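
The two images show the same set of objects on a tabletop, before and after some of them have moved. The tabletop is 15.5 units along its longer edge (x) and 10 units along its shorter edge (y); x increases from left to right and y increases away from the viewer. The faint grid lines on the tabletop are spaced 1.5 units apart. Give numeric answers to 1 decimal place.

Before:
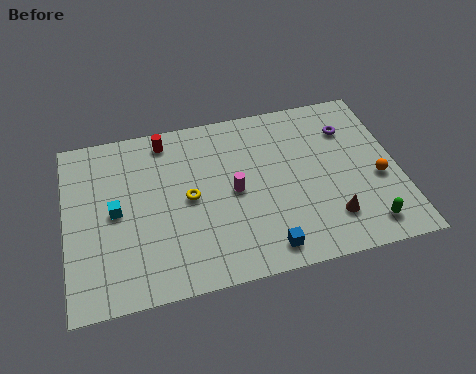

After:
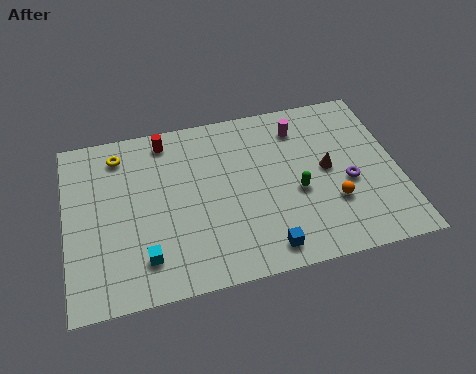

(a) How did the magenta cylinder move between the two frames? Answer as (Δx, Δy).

(3.3, 3.1)

The magenta cylinder was at about (7.8, 4.9) and moved to about (11.1, 8.0).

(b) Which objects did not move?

the red cylinder and the blue cube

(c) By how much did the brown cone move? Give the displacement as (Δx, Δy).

(0.1, 2.9)

From the two frames, the brown cone sits at roughly (12.1, 2.3) before and (12.2, 5.2) after.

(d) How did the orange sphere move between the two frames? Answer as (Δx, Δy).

(-2.2, -0.9)

The orange sphere was at about (14.5, 4.1) and moved to about (12.3, 3.2).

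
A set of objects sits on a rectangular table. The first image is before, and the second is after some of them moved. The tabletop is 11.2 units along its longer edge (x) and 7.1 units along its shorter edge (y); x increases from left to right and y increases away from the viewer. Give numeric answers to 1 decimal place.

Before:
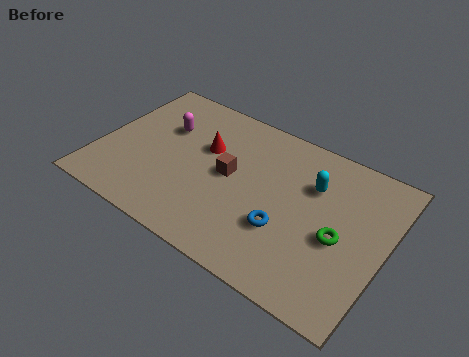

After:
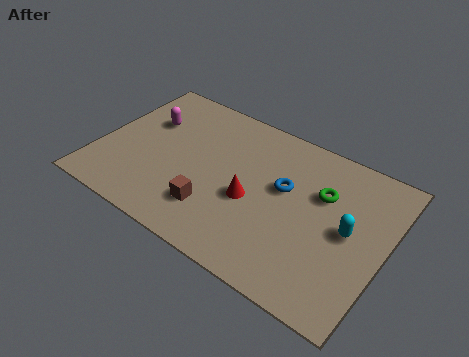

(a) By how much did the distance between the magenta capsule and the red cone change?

+3.1

They were about 1.7 units apart before and 4.8 after — 3.1 units further apart.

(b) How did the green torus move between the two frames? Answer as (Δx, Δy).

(-0.9, 1.6)

The green torus was at about (9.5, 3.1) and moved to about (8.6, 4.7).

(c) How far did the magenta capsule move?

0.7

From (2.3, 4.7) to (1.6, 4.7), the magenta capsule covered √(0.7² + 0.0²) ≈ 0.7 units.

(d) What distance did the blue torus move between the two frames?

1.8

The blue torus was near (7.5, 2.4) before and (7.2, 4.2) after, so it travelled √(0.3² + 1.8²) ≈ 1.8 units.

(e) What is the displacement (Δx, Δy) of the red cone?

(2.1, -1.5)

The red cone was at about (4.0, 4.5) and moved to about (6.1, 3.0).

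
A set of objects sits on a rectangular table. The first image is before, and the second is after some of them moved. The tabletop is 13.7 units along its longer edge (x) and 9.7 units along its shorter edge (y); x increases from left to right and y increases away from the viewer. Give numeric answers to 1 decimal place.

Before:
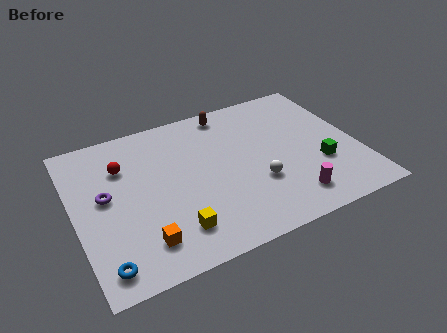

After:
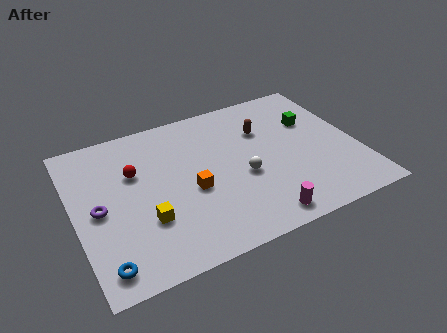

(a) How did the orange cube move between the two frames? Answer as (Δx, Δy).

(2.6, 2.2)

From the two frames, the orange cube sits at roughly (2.9, 1.9) before and (5.5, 4.1) after.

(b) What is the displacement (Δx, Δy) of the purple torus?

(-0.4, -0.7)

From the two frames, the purple torus sits at roughly (1.5, 5.3) before and (1.1, 4.6) after.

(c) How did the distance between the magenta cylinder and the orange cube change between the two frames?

-2.9

The distance was about 7.1 in the first image and 4.2 in the second, so they moved 2.9 units closer together.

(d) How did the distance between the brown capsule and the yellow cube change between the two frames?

-0.3

They were about 7.5 units apart before and 7.2 after — 0.3 units closer together.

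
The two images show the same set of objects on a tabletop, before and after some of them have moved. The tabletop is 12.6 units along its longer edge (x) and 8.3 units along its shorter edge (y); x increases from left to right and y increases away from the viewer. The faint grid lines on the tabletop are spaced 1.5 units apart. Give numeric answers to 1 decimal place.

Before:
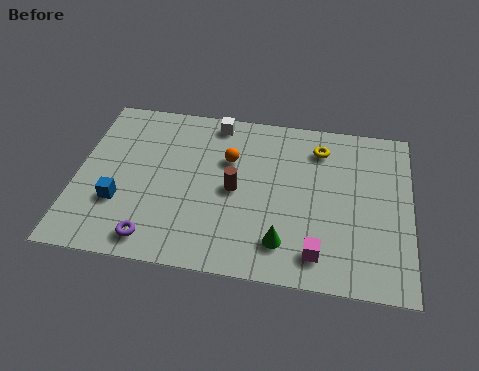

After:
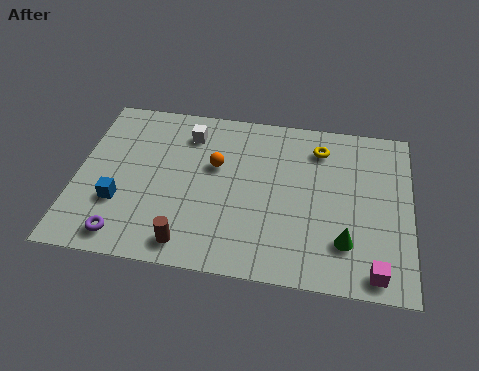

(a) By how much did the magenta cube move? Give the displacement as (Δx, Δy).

(2.1, -0.5)

From the two frames, the magenta cube sits at roughly (9.2, 1.4) before and (11.3, 0.9) after.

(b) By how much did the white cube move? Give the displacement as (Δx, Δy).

(-1.0, -0.8)

The white cube was at about (5.1, 7.4) and moved to about (4.1, 6.6).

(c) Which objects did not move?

the blue cube and the yellow torus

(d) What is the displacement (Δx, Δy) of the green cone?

(2.3, 0.4)

The green cone started near (7.9, 1.7) and ended near (10.2, 2.1).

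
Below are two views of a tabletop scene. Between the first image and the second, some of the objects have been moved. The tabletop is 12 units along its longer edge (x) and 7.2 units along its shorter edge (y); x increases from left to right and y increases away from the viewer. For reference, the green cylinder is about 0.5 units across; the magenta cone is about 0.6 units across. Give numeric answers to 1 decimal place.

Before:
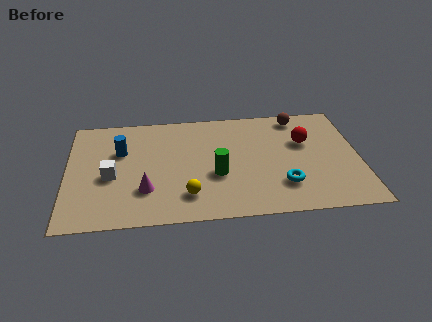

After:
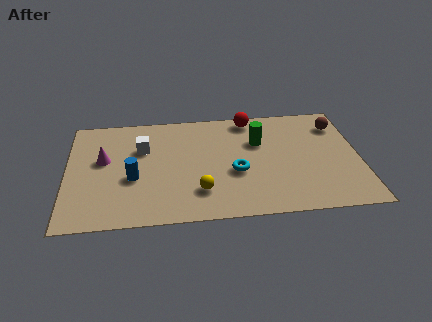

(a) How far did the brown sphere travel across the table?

1.7

The brown sphere moved from about (9.6, 6.3) to (11.2, 5.6), a distance of √(1.6² + 0.7²) ≈ 1.7.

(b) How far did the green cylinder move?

2.7

The green cylinder was near (6.1, 2.8) before and (7.9, 4.8) after, so it travelled √(1.8² + 2.0²) ≈ 2.7 units.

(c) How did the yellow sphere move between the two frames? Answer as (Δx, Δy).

(0.5, 0.2)

From the two frames, the yellow sphere sits at roughly (4.9, 1.6) before and (5.4, 1.8) after.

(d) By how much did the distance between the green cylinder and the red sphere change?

-2.5

Before: roughly 4.1 units apart; after: 1.6. That's 2.5 units closer together.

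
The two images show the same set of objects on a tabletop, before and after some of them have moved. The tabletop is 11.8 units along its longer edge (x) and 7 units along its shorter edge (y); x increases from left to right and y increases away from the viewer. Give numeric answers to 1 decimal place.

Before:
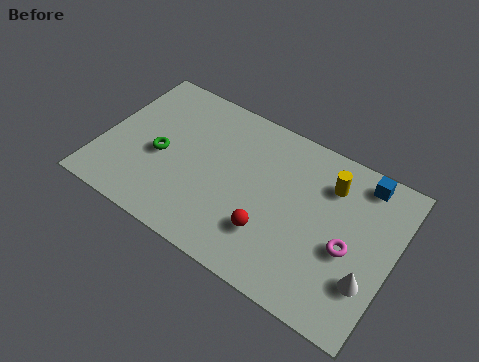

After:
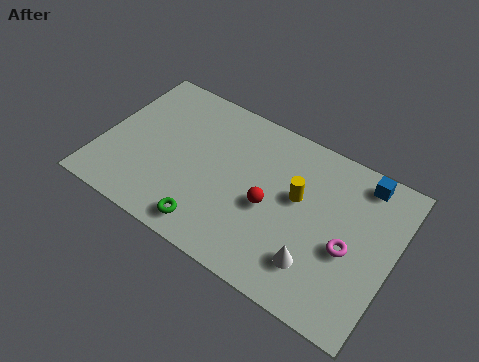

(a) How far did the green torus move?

3.2

From (2.4, 3.1) to (4.8, 1.0), the green torus covered √(2.4² + 2.1²) ≈ 3.2 units.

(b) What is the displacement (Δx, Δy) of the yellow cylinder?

(-1.1, -1.2)

The yellow cylinder started near (9.0, 5.3) and ended near (7.9, 4.1).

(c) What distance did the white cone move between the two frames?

2.0

From (11.0, 2.1) to (9.0, 1.7), the white cone covered √(2.0² + 0.4²) ≈ 2.0 units.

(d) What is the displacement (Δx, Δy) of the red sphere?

(-0.2, 1.1)

The red sphere started near (7.1, 2.0) and ended near (6.9, 3.1).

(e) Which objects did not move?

the blue cube and the magenta torus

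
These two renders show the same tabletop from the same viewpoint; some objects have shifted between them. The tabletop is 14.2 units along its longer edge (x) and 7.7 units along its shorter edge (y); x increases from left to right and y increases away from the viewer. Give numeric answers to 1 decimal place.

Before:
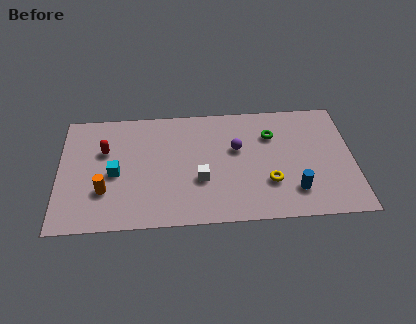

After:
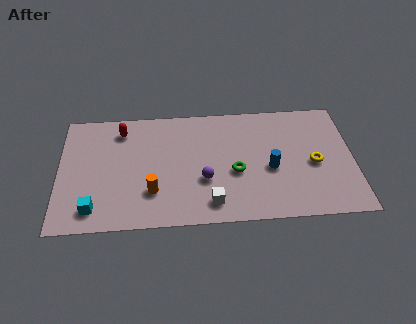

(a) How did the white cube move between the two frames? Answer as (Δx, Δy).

(0.5, -1.5)

The white cube was at about (6.8, 2.8) and moved to about (7.3, 1.3).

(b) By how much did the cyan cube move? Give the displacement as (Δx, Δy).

(-1.0, -2.2)

From the two frames, the cyan cube sits at roughly (2.7, 3.5) before and (1.7, 1.3) after.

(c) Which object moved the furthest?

the green torus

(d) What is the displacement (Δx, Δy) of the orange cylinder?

(2.3, -0.2)

From the two frames, the orange cylinder sits at roughly (2.2, 2.4) before and (4.5, 2.2) after.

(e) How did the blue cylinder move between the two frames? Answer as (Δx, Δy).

(-1.1, 1.5)

The blue cylinder was at about (11.3, 1.8) and moved to about (10.2, 3.3).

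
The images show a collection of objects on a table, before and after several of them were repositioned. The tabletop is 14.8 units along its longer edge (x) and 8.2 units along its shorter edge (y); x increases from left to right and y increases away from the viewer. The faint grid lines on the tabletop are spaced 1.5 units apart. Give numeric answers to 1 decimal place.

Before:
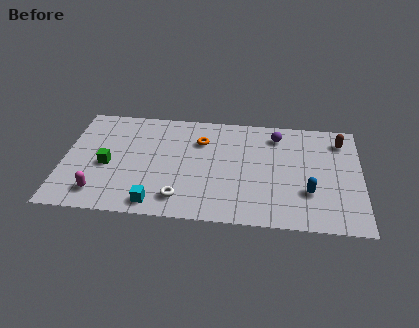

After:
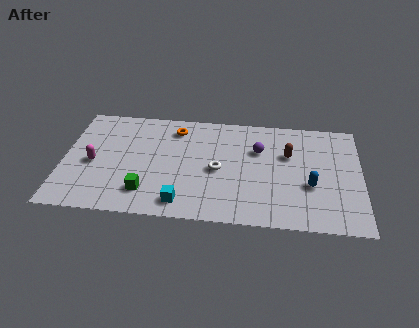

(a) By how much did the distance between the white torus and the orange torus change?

-0.9

Before: roughly 4.5 units apart; after: 3.6. That's 0.9 units closer together.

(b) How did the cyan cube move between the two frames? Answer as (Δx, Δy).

(1.3, 0.2)

From the two frames, the cyan cube sits at roughly (4.7, 1.0) before and (6.0, 1.2) after.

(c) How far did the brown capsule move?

2.9

The brown capsule moved from about (13.8, 6.6) to (11.2, 5.3), a distance of √(2.6² + 1.3²) ≈ 2.9.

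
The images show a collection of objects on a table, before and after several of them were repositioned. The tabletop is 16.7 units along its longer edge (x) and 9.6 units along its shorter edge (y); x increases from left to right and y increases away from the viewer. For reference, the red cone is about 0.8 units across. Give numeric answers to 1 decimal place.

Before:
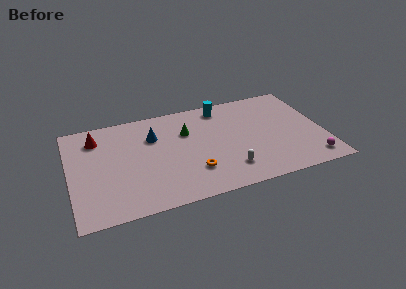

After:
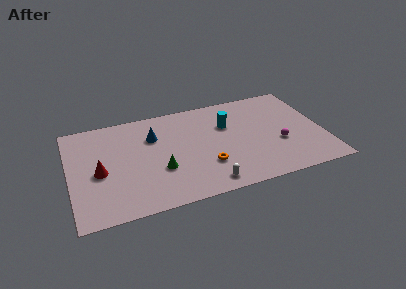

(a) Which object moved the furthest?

the green cone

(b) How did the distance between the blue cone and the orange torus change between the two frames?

+0.3

Before: roughly 4.7 units apart; after: 5.0. That's 0.3 units further apart.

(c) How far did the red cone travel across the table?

3.3

From (1.9, 7.6) to (1.9, 4.3), the red cone covered √(0.0² + 3.3²) ≈ 3.3 units.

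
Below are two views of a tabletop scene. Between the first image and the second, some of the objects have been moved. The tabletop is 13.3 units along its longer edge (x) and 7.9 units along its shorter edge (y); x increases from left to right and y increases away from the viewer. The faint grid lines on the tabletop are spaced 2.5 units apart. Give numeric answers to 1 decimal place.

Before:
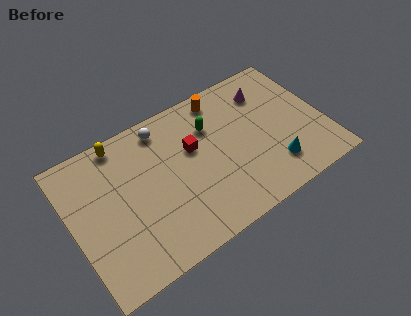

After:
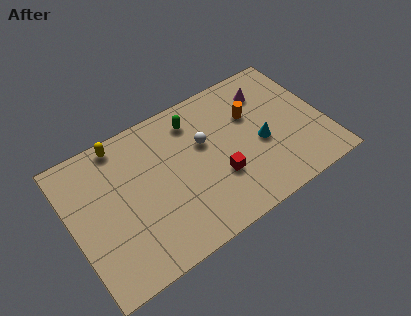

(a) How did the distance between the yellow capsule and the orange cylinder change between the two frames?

+1.6

The distance was about 5.4 in the first image and 7.0 in the second, so they moved 1.6 units further apart.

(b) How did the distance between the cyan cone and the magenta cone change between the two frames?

-1.5

The distance was about 4.3 in the first image and 2.8 in the second, so they moved 1.5 units closer together.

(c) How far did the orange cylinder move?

2.1

The orange cylinder moved from about (8.4, 6.9) to (9.7, 5.2), a distance of √(1.3² + 1.7²) ≈ 2.1.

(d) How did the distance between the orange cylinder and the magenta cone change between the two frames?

-1.1

The distance was about 2.4 in the first image and 1.3 in the second, so they moved 1.1 units closer together.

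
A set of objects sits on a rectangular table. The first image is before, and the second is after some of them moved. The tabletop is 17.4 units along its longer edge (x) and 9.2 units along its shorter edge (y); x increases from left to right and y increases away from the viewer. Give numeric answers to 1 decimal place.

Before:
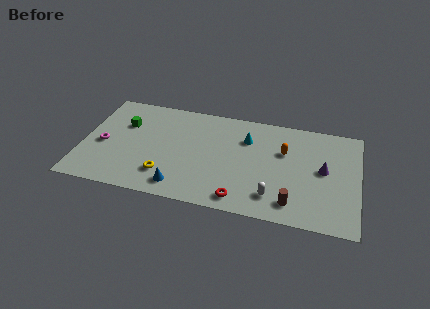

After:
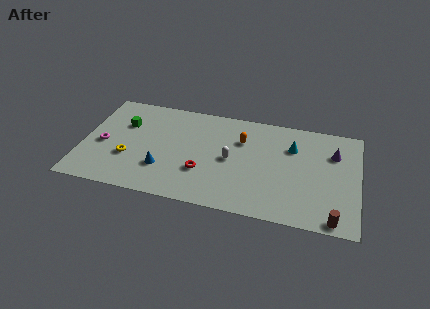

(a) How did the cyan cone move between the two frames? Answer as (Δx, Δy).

(2.9, -0.1)

The cyan cone started near (10.3, 6.6) and ended near (13.2, 6.5).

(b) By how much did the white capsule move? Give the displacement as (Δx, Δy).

(-2.8, 2.6)

From the two frames, the white capsule sits at roughly (12.2, 1.9) before and (9.4, 4.5) after.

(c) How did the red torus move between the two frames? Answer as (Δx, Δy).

(-2.5, 1.8)

The red torus started near (10.2, 1.2) and ended near (7.7, 3.0).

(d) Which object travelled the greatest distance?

the white capsule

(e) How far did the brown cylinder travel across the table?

2.7

The brown cylinder was near (13.4, 1.6) before and (16.0, 0.8) after, so it travelled √(2.6² + 0.8²) ≈ 2.7 units.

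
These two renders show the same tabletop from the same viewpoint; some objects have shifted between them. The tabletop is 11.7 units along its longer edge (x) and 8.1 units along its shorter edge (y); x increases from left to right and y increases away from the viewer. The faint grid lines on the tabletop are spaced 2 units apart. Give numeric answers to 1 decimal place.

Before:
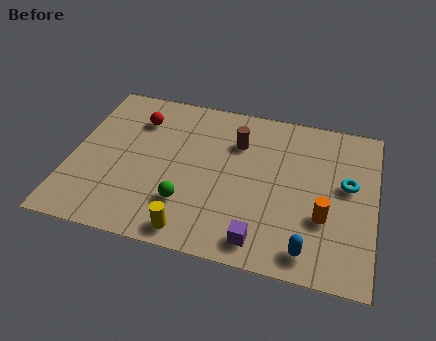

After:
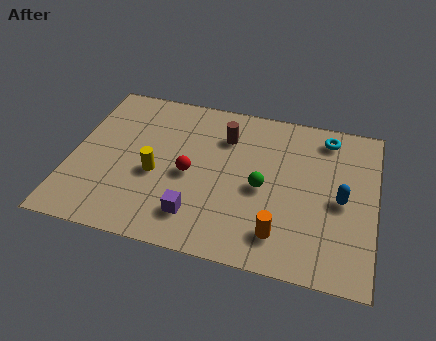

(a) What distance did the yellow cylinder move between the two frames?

3.0

The yellow cylinder was near (4.9, 0.9) before and (3.3, 3.4) after, so it travelled √(1.6² + 2.5²) ≈ 3.0 units.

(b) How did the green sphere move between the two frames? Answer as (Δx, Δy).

(2.8, 1.5)

The green sphere started near (4.6, 2.2) and ended near (7.4, 3.7).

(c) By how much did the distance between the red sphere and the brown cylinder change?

-1.3

The distance was about 3.9 in the first image and 2.6 in the second, so they moved 1.3 units closer together.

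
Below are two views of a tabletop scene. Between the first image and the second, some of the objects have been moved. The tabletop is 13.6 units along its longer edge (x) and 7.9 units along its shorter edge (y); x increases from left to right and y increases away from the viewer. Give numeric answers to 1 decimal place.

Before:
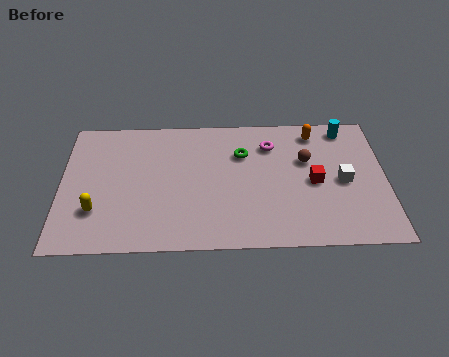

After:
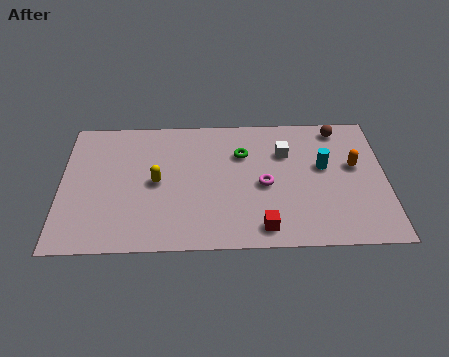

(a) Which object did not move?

the green torus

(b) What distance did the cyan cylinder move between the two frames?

2.5

From (12.0, 6.9) to (11.0, 4.6), the cyan cylinder covered √(1.0² + 2.3²) ≈ 2.5 units.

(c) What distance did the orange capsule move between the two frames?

2.6

From (10.7, 6.7) to (12.3, 4.6), the orange capsule covered √(1.6² + 2.1²) ≈ 2.6 units.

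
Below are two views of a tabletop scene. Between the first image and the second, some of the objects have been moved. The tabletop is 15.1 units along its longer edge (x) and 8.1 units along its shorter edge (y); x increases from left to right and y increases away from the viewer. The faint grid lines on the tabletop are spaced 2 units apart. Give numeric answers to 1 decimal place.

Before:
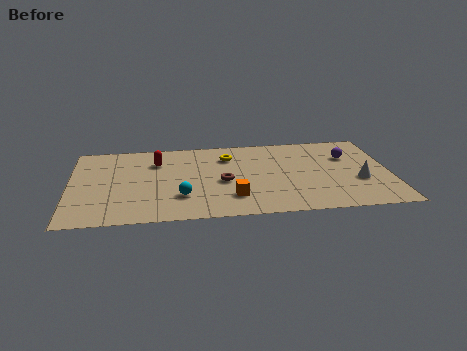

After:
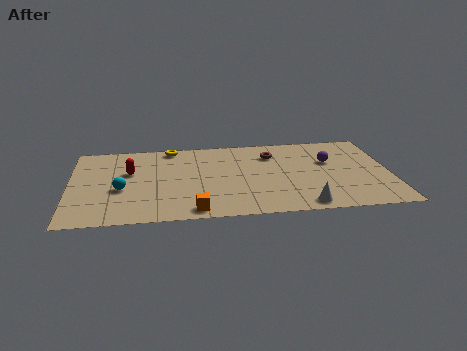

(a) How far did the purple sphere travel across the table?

1.0

The purple sphere was near (13.2, 5.5) before and (12.3, 5.1) after, so it travelled √(0.9² + 0.4²) ≈ 1.0 units.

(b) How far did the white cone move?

3.4

The white cone was near (13.6, 3.0) before and (10.9, 0.9) after, so it travelled √(2.7² + 2.1²) ≈ 3.4 units.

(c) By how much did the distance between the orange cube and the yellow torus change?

+2.4

They were about 4.1 units apart before and 6.5 after — 2.4 units further apart.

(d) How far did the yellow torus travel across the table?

3.0

From (7.5, 6.1) to (4.8, 7.3), the yellow torus covered √(2.7² + 1.2²) ≈ 3.0 units.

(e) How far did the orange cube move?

2.1

From (7.6, 2.0) to (5.8, 0.9), the orange cube covered √(1.8² + 1.1²) ≈ 2.1 units.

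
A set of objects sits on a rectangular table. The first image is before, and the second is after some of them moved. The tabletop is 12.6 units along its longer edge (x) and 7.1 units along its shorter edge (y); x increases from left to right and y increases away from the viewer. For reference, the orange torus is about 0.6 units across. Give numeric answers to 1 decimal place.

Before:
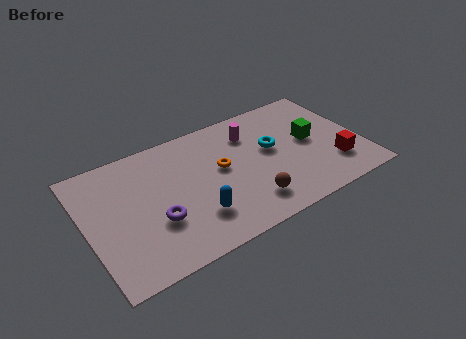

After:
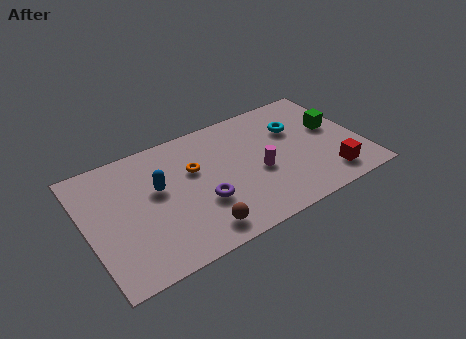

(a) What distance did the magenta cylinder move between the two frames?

2.4

The magenta cylinder moved from about (7.8, 5.4) to (7.8, 3.0), a distance of √(0.0² + 2.4²) ≈ 2.4.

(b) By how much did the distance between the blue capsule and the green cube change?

+2.2

They were about 6.0 units apart before and 8.2 after — 2.2 units further apart.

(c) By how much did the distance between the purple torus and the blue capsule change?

+0.7

Before: roughly 1.8 units apart; after: 2.5. That's 0.7 units further apart.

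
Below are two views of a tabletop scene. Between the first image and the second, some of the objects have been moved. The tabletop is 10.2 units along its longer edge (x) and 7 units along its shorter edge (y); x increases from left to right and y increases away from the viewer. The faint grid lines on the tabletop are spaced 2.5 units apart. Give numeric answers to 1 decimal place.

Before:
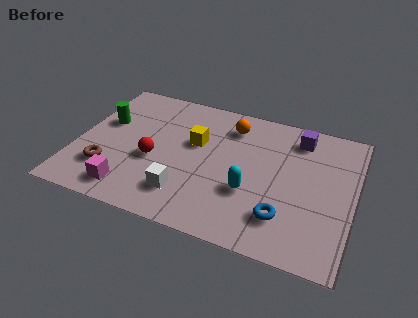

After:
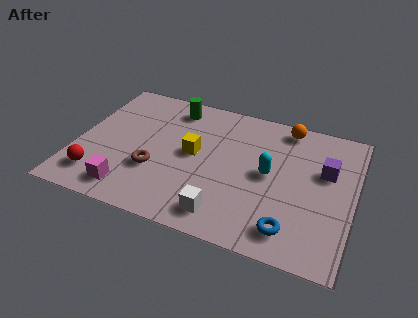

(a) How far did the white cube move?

1.6

From (4.2, 1.6) to (5.7, 1.1), the white cube covered √(1.5² + 0.5²) ≈ 1.6 units.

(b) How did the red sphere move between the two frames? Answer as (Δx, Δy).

(-1.9, -1.5)

From the two frames, the red sphere sits at roughly (2.9, 2.9) before and (1.0, 1.4) after.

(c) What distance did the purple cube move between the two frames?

1.8

The purple cube moved from about (8.0, 5.8) to (9.1, 4.4), a distance of √(1.1² + 1.4²) ≈ 1.8.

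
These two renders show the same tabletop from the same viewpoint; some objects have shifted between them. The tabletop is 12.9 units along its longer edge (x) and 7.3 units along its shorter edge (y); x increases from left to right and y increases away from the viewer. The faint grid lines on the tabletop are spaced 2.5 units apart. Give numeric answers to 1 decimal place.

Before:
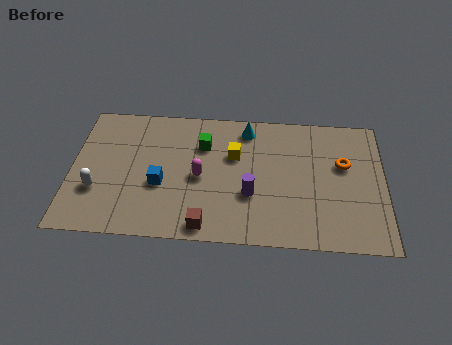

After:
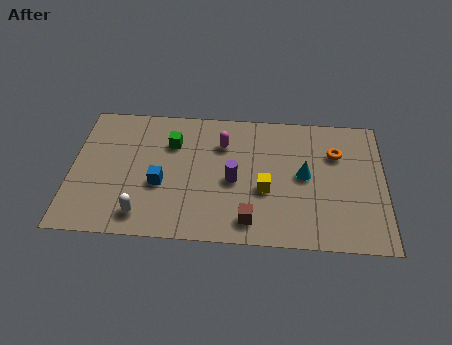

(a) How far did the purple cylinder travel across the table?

1.0

From (7.4, 2.6) to (6.7, 3.3), the purple cylinder covered √(0.7² + 0.7²) ≈ 1.0 units.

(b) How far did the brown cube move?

1.8

The brown cube was near (5.6, 0.8) before and (7.4, 1.2) after, so it travelled √(1.8² + 0.4²) ≈ 1.8 units.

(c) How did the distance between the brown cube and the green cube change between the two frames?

+0.8

The distance was about 4.4 in the first image and 5.2 in the second, so they moved 0.8 units further apart.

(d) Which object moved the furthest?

the cyan cone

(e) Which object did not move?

the blue cube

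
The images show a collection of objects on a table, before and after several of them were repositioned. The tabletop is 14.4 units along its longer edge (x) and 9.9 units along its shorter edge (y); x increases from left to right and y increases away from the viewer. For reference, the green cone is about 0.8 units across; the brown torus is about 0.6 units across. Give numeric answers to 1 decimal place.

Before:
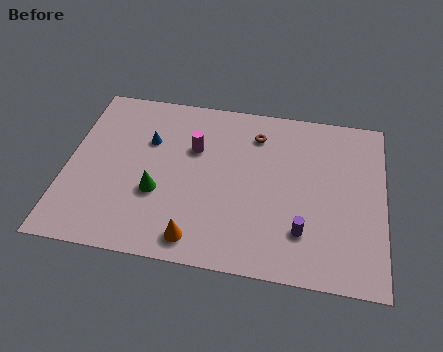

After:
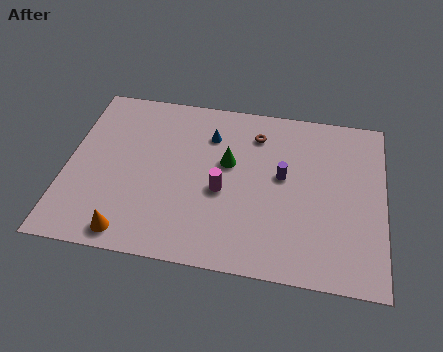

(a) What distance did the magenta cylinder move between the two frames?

2.7

From (5.7, 6.5) to (7.1, 4.2), the magenta cylinder covered √(1.4² + 2.3²) ≈ 2.7 units.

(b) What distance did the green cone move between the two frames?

3.9

The green cone was near (4.2, 3.6) before and (7.3, 5.9) after, so it travelled √(3.1² + 2.3²) ≈ 3.9 units.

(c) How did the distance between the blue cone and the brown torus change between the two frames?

-2.9

They were about 5.0 units apart before and 2.1 after — 2.9 units closer together.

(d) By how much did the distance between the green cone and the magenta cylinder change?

-1.6

Before: roughly 3.3 units apart; after: 1.7. That's 1.6 units closer together.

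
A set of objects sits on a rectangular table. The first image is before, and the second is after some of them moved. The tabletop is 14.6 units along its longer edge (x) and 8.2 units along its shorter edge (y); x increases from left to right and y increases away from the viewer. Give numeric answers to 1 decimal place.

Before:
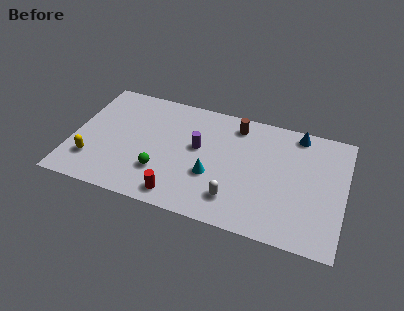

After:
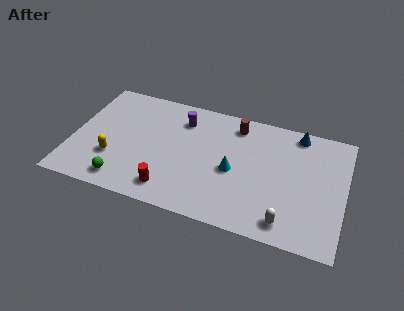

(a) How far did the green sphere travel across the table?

2.2

From (4.9, 2.4) to (3.0, 1.2), the green sphere covered √(1.9² + 1.2²) ≈ 2.2 units.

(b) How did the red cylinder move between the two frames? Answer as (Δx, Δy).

(-0.5, 0.3)

From the two frames, the red cylinder sits at roughly (6.0, 1.1) before and (5.5, 1.4) after.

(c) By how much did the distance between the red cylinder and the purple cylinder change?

+1.3

Before: roughly 3.7 units apart; after: 5.0. That's 1.3 units further apart.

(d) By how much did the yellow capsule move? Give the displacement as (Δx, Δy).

(1.1, 0.5)

From the two frames, the yellow capsule sits at roughly (1.2, 2.1) before and (2.3, 2.6) after.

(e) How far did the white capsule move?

2.9

From (8.9, 1.8) to (11.7, 1.2), the white capsule covered √(2.8² + 0.6²) ≈ 2.9 units.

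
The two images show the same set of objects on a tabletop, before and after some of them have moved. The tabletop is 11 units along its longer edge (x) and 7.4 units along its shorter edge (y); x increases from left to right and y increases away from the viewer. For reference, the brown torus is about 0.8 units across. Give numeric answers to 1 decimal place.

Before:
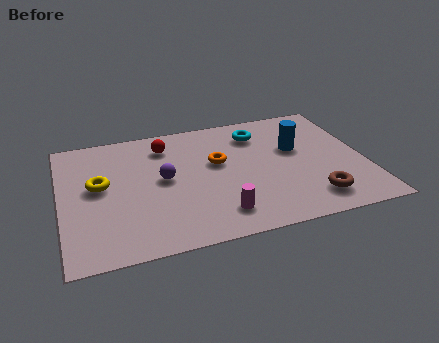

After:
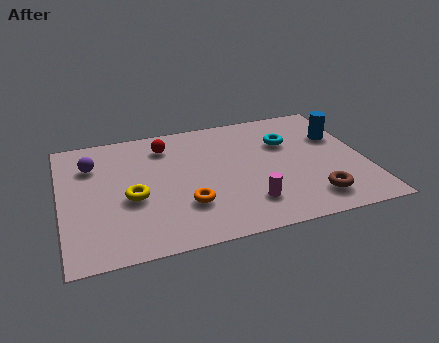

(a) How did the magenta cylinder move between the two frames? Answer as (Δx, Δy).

(1.1, 0.3)

The magenta cylinder started near (5.5, 1.4) and ended near (6.6, 1.7).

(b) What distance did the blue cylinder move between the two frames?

1.6

The blue cylinder was near (8.6, 4.5) before and (10.2, 4.9) after, so it travelled √(1.6² + 0.4²) ≈ 1.6 units.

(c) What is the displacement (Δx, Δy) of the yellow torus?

(1.1, -1.0)

From the two frames, the yellow torus sits at roughly (1.4, 4.1) before and (2.5, 3.1) after.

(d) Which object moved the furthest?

the purple sphere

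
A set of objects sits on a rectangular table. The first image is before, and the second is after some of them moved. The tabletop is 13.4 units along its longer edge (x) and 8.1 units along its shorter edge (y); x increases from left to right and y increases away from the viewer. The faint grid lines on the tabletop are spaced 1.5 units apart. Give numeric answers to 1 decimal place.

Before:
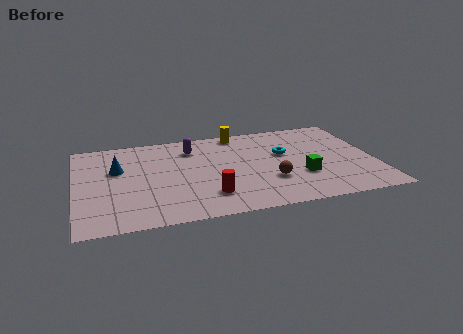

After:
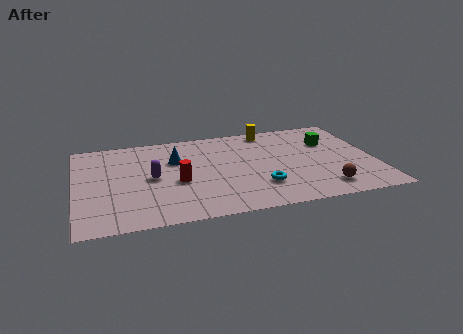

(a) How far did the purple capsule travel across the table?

3.0

The purple capsule moved from about (5.3, 6.3) to (3.4, 4.0), a distance of √(1.9² + 2.3²) ≈ 3.0.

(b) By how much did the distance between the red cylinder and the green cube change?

+3.0

They were about 4.3 units apart before and 7.3 after — 3.0 units further apart.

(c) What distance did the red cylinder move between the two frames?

2.0

The red cylinder was near (5.8, 1.9) before and (4.5, 3.4) after, so it travelled √(1.3² + 1.5²) ≈ 2.0 units.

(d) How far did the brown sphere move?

2.6

The brown sphere moved from about (8.6, 2.6) to (10.9, 1.4), a distance of √(2.3² + 1.2²) ≈ 2.6.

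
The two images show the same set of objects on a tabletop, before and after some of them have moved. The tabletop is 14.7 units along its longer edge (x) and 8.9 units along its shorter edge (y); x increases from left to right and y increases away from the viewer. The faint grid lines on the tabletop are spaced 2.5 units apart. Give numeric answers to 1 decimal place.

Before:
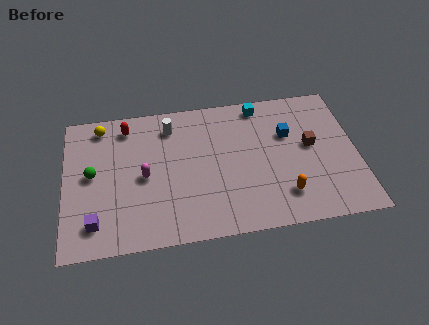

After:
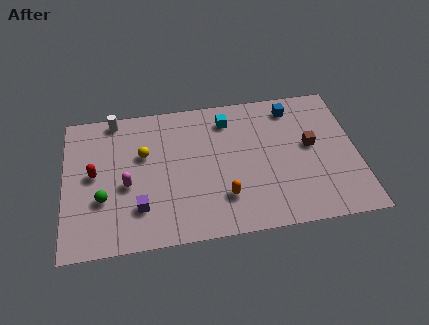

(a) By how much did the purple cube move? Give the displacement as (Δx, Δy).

(2.2, 0.6)

The purple cube was at about (1.5, 1.7) and moved to about (3.7, 2.3).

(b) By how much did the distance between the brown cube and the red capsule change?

+1.3

They were about 9.6 units apart before and 10.9 after — 1.3 units further apart.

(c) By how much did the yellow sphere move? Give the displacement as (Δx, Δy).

(2.1, -2.1)

The yellow sphere started near (1.9, 7.7) and ended near (4.0, 5.6).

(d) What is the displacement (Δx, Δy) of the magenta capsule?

(-0.9, -0.4)

From the two frames, the magenta capsule sits at roughly (4.0, 4.2) before and (3.1, 3.8) after.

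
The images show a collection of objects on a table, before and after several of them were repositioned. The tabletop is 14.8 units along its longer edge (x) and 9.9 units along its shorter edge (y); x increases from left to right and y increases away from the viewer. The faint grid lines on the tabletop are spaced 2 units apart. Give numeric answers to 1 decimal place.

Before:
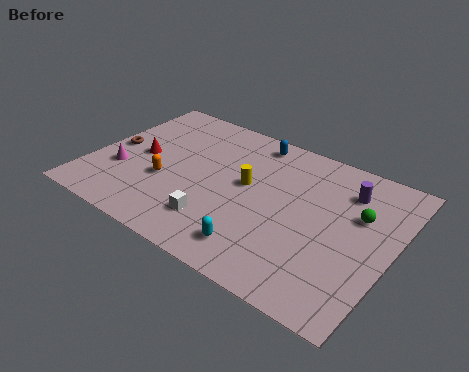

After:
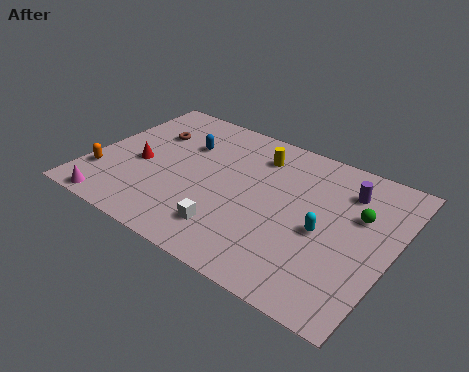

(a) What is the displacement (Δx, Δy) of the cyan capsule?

(2.7, 2.7)

From the two frames, the cyan capsule sits at roughly (8.9, 1.7) before and (11.6, 4.4) after.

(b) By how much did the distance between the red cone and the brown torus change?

+1.1

They were about 1.4 units apart before and 2.5 after — 1.1 units further apart.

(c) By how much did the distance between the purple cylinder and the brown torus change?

-1.8

The distance was about 11.6 in the first image and 9.8 in the second, so they moved 1.8 units closer together.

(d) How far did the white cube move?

0.7

The white cube moved from about (6.7, 2.3) to (7.4, 2.1), a distance of √(0.7² + 0.2²) ≈ 0.7.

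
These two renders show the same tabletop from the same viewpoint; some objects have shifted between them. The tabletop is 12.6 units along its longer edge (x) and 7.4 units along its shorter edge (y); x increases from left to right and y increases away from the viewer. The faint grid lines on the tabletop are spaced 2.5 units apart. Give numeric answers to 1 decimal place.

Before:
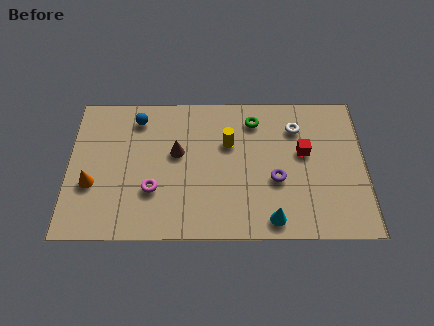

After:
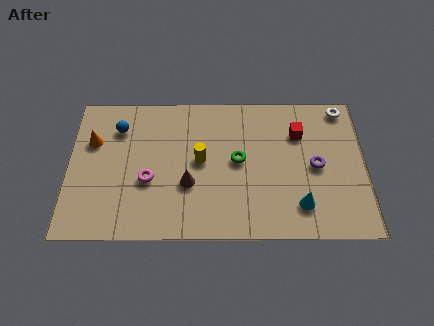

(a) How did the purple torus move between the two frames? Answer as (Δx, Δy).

(1.7, 0.7)

From the two frames, the purple torus sits at roughly (8.8, 2.9) before and (10.5, 3.6) after.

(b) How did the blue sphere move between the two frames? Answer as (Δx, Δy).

(-0.8, -0.5)

From the two frames, the blue sphere sits at roughly (2.9, 6.1) before and (2.1, 5.6) after.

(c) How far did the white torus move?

2.2

The white torus moved from about (9.7, 5.6) to (11.7, 6.6), a distance of √(2.0² + 1.0²) ≈ 2.2.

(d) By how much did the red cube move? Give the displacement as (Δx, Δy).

(-0.2, 1.0)

From the two frames, the red cube sits at roughly (10.0, 4.3) before and (9.8, 5.3) after.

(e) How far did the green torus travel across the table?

2.2

The green torus was near (7.9, 6.0) before and (7.2, 3.9) after, so it travelled √(0.7² + 2.1²) ≈ 2.2 units.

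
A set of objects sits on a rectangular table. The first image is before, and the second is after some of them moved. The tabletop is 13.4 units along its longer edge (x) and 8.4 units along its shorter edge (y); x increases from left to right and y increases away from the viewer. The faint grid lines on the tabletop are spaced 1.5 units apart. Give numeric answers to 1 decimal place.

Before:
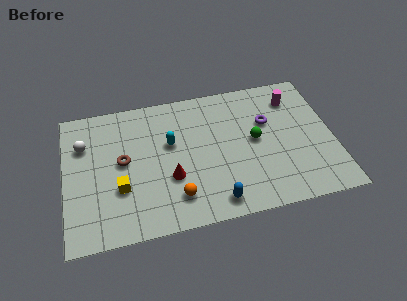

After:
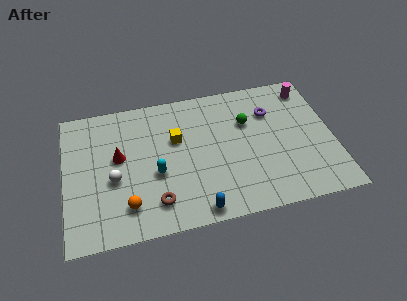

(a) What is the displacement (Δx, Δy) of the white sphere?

(1.4, -2.4)

The white sphere was at about (1.0, 5.9) and moved to about (2.4, 3.5).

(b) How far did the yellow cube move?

3.8

From (2.7, 2.9) to (5.6, 5.3), the yellow cube covered √(2.9² + 2.4²) ≈ 3.8 units.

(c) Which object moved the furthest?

the yellow cube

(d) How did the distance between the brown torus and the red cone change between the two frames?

+0.8

Before: roughly 2.7 units apart; after: 3.5. That's 0.8 units further apart.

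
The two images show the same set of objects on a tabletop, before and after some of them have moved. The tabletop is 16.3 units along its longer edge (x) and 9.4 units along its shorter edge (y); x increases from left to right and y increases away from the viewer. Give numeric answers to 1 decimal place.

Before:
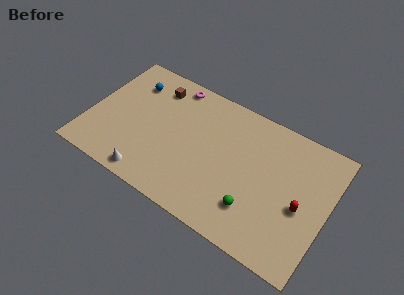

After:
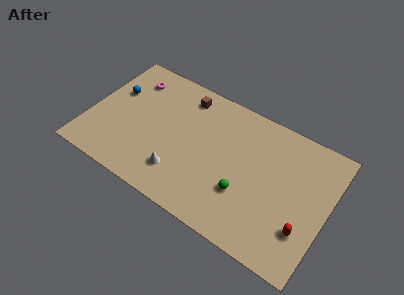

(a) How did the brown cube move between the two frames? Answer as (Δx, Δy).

(2.0, 0.3)

The brown cube was at about (4.0, 7.6) and moved to about (6.0, 7.9).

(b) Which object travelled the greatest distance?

the magenta torus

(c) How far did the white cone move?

2.2

From (4.7, 1.0) to (6.6, 2.2), the white cone covered √(1.9² + 1.2²) ≈ 2.2 units.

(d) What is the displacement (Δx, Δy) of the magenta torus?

(-2.8, -0.9)

The magenta torus was at about (5.1, 8.4) and moved to about (2.3, 7.5).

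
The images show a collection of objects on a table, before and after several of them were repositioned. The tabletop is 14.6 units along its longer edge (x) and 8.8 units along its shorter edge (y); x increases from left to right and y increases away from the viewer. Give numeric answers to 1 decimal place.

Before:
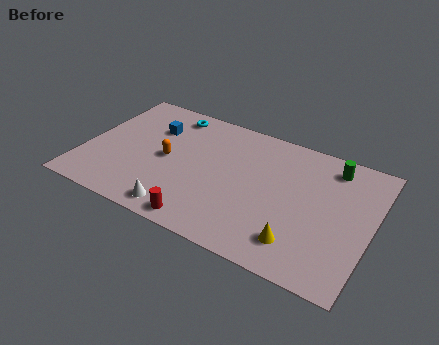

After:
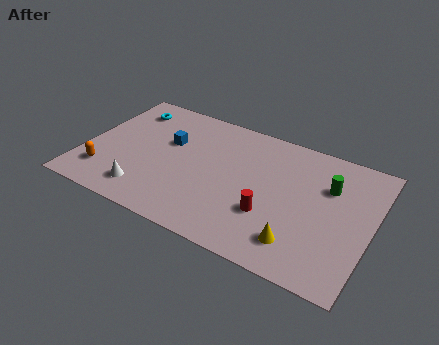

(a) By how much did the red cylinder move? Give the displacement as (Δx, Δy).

(3.1, 2.0)

From the two frames, the red cylinder sits at roughly (6.6, 0.9) before and (9.7, 2.9) after.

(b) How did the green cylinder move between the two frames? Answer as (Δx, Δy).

(0.0, -1.4)

From the two frames, the green cylinder sits at roughly (12.3, 7.4) before and (12.3, 6.0) after.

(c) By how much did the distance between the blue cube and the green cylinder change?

-1.0

They were about 9.2 units apart before and 8.2 after — 1.0 units closer together.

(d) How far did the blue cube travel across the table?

1.1

From (3.2, 6.2) to (4.1, 5.5), the blue cube covered √(0.9² + 0.7²) ≈ 1.1 units.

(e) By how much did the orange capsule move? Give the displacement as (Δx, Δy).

(-2.9, -2.3)

From the two frames, the orange capsule sits at roughly (4.2, 4.3) before and (1.3, 2.0) after.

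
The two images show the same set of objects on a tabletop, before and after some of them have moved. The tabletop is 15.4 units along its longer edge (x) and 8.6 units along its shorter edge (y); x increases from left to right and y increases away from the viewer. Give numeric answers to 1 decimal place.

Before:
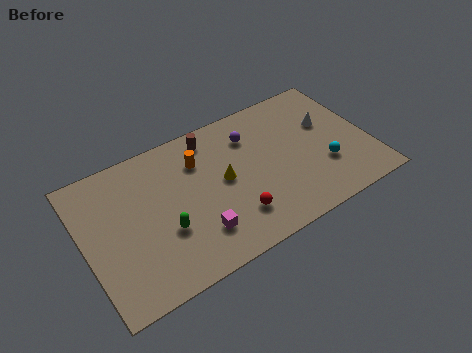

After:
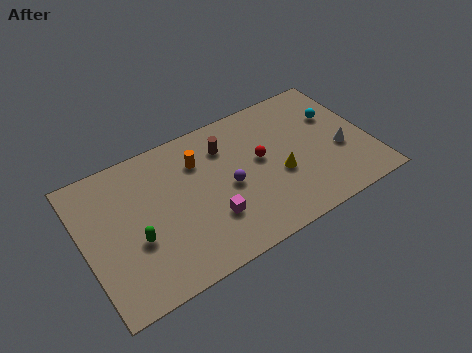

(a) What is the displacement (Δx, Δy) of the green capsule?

(-1.5, 0.2)

From the two frames, the green capsule sits at roughly (4.1, 3.1) before and (2.6, 3.3) after.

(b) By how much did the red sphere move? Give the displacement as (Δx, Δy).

(1.9, 2.7)

The red sphere started near (7.7, 2.1) and ended near (9.6, 4.8).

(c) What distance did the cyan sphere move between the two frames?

3.1

The cyan sphere moved from about (12.8, 2.8) to (13.9, 5.7), a distance of √(1.1² + 2.9²) ≈ 3.1.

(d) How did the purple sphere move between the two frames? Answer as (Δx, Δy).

(-1.6, -2.5)

The purple sphere started near (9.3, 6.5) and ended near (7.7, 4.0).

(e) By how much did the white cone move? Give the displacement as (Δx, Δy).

(0.4, -2.0)

From the two frames, the white cone sits at roughly (13.4, 5.4) before and (13.8, 3.4) after.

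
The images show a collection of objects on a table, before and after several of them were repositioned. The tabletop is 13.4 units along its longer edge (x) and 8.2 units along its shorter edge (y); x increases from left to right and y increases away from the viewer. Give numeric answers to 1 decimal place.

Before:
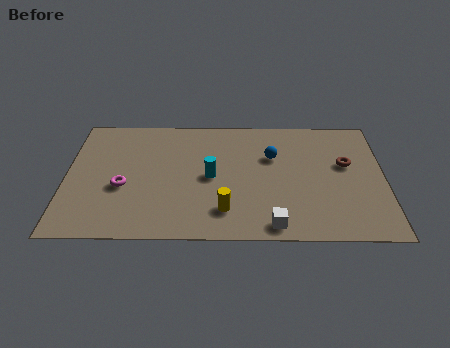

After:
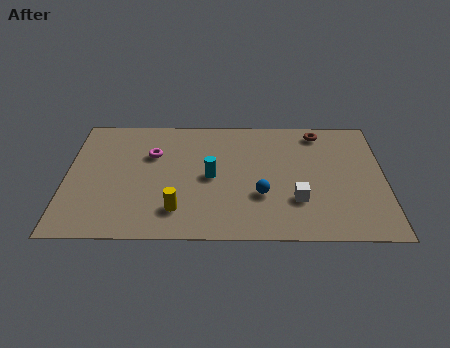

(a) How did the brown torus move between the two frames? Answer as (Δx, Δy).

(-1.1, 2.2)

The brown torus started near (11.8, 4.9) and ended near (10.7, 7.1).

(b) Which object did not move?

the cyan cylinder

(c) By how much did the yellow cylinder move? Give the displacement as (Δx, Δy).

(-2.0, 0.0)

From the two frames, the yellow cylinder sits at roughly (6.7, 1.8) before and (4.7, 1.8) after.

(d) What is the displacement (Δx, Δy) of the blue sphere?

(-0.5, -2.6)

From the two frames, the blue sphere sits at roughly (8.7, 5.4) before and (8.2, 2.8) after.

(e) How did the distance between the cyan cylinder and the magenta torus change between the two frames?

-0.9

They were about 3.8 units apart before and 2.9 after — 0.9 units closer together.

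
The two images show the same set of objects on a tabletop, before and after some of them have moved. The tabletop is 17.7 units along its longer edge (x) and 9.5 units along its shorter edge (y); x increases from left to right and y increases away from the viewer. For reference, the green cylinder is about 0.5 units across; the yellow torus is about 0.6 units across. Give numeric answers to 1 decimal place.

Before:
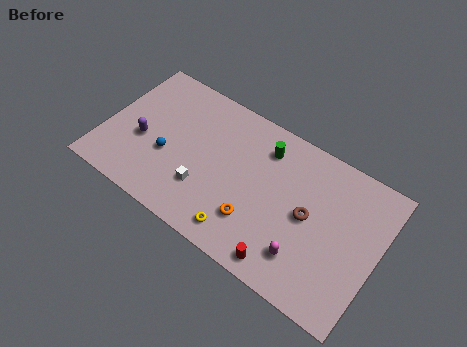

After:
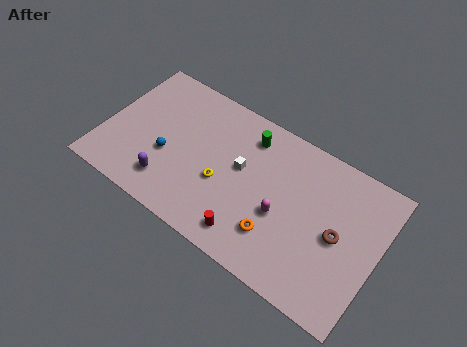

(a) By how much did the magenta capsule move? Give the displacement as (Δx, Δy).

(-1.8, 1.7)

The magenta capsule started near (13.5, 2.2) and ended near (11.7, 3.9).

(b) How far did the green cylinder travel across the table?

1.1

The green cylinder was near (10.0, 7.5) before and (8.9, 7.7) after, so it travelled √(1.1² + 0.2²) ≈ 1.1 units.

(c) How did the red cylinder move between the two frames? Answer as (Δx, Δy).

(-2.4, 0.4)

The red cylinder was at about (12.4, 1.1) and moved to about (10.0, 1.5).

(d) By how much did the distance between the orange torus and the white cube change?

+0.6

The distance was about 3.4 in the first image and 4.0 in the second, so they moved 0.6 units further apart.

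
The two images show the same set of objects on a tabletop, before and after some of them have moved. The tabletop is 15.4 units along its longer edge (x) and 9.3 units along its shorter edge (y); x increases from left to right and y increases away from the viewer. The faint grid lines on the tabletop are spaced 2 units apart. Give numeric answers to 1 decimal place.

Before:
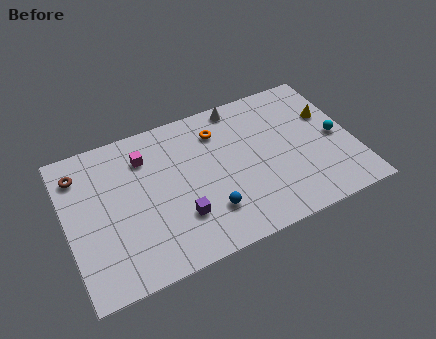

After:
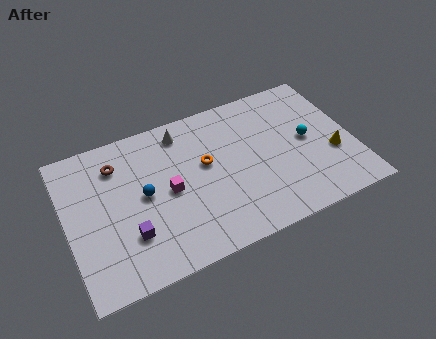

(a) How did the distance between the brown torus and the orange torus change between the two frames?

-2.6

The distance was about 7.5 in the first image and 4.9 in the second, so they moved 2.6 units closer together.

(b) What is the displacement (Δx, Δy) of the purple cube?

(-2.7, 0.0)

The purple cube started near (5.8, 2.7) and ended near (3.1, 2.7).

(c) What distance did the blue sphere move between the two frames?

4.0

The blue sphere moved from about (7.3, 2.4) to (4.1, 4.8), a distance of √(3.2² + 2.4²) ≈ 4.0.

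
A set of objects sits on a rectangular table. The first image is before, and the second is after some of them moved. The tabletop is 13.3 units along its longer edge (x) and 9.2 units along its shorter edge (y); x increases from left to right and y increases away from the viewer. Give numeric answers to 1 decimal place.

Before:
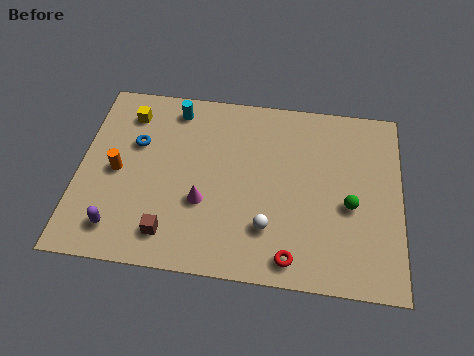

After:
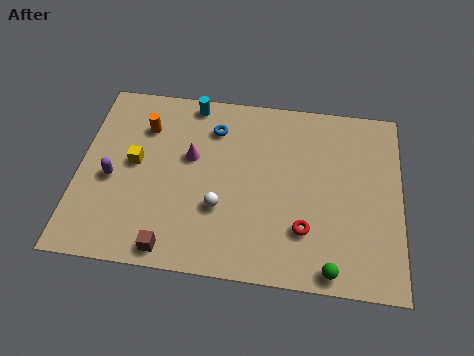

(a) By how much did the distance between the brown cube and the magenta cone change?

+2.5

The distance was about 2.1 in the first image and 4.6 in the second, so they moved 2.5 units further apart.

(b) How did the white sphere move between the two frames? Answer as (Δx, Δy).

(-2.0, 0.7)

The white sphere started near (7.9, 2.4) and ended near (5.9, 3.1).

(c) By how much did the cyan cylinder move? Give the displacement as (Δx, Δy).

(0.7, 0.4)

The cyan cylinder started near (3.8, 7.9) and ended near (4.5, 8.3).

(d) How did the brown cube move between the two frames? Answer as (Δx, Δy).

(0.1, -0.7)

From the two frames, the brown cube sits at roughly (3.9, 1.6) before and (4.0, 0.9) after.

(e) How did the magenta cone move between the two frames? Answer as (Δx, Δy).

(-0.6, 2.2)

The magenta cone was at about (5.2, 3.3) and moved to about (4.6, 5.5).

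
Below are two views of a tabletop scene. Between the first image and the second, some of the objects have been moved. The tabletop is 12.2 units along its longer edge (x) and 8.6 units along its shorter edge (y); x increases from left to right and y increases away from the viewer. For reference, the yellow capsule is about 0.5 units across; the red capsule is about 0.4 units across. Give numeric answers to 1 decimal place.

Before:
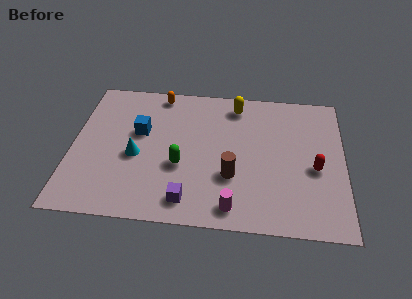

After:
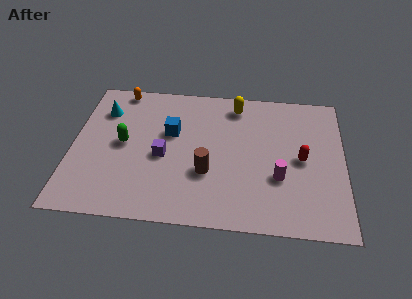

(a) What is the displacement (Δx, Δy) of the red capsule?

(-0.6, 0.5)

From the two frames, the red capsule sits at roughly (10.9, 3.7) before and (10.3, 4.2) after.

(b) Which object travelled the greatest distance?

the cyan cone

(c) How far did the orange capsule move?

1.8

The orange capsule was near (3.8, 7.7) before and (2.0, 7.8) after, so it travelled √(1.8² + 0.1²) ≈ 1.8 units.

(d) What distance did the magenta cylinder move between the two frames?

2.8

From (7.3, 1.1) to (9.3, 3.0), the magenta cylinder covered √(2.0² + 1.9²) ≈ 2.8 units.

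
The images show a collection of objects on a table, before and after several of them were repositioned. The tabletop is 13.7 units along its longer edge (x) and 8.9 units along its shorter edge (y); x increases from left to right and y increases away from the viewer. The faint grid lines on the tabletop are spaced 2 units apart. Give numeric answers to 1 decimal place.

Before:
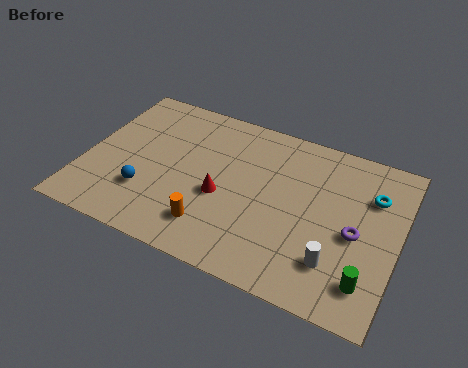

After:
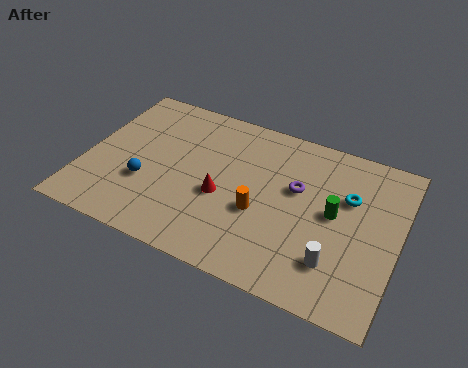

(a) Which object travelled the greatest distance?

the green cylinder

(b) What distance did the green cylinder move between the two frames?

3.4

The green cylinder was near (12.6, 1.8) before and (10.9, 4.7) after, so it travelled √(1.7² + 2.9²) ≈ 3.4 units.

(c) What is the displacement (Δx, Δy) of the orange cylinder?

(1.9, 1.6)

The orange cylinder was at about (5.9, 1.9) and moved to about (7.8, 3.5).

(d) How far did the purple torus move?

3.0

From (11.9, 4.0) to (9.2, 5.4), the purple torus covered √(2.7² + 1.4²) ≈ 3.0 units.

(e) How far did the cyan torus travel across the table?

1.1

From (12.4, 6.3) to (11.4, 5.8), the cyan torus covered √(1.0² + 0.5²) ≈ 1.1 units.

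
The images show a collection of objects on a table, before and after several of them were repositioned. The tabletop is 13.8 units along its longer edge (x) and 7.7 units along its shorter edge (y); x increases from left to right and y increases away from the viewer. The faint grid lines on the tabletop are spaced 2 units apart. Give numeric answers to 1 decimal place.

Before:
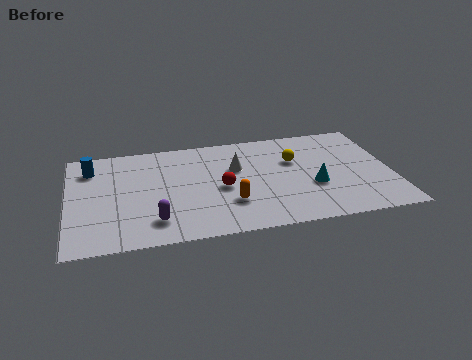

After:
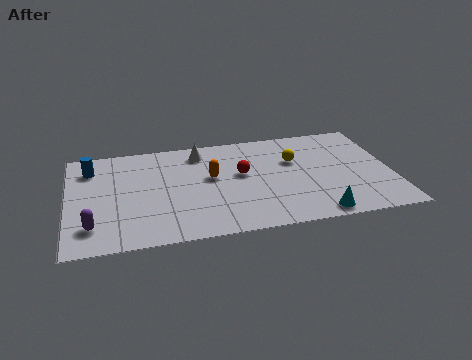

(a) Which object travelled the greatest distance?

the purple capsule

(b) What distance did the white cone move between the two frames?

2.1

From (7.2, 4.9) to (5.7, 6.4), the white cone covered √(1.5² + 1.5²) ≈ 2.1 units.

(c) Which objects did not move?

the yellow sphere and the blue cylinder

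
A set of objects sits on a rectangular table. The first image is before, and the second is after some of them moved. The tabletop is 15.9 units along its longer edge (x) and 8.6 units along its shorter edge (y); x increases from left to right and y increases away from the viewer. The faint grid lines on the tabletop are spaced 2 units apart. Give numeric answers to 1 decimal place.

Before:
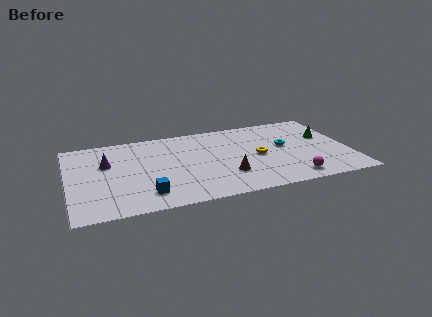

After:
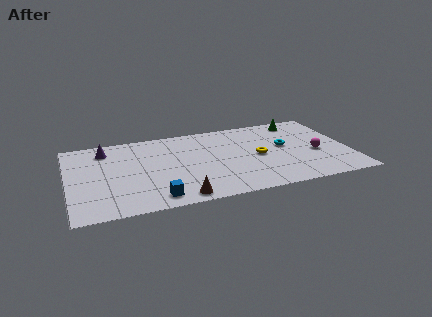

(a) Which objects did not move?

the yellow torus and the cyan torus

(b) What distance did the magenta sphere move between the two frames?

2.9

The magenta sphere was near (12.4, 1.2) before and (14.0, 3.6) after, so it travelled √(1.6² + 2.4²) ≈ 2.9 units.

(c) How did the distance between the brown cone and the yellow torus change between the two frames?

+3.2

They were about 2.5 units apart before and 5.7 after — 3.2 units further apart.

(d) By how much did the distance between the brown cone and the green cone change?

+3.3

The distance was about 6.5 in the first image and 9.8 in the second, so they moved 3.3 units further apart.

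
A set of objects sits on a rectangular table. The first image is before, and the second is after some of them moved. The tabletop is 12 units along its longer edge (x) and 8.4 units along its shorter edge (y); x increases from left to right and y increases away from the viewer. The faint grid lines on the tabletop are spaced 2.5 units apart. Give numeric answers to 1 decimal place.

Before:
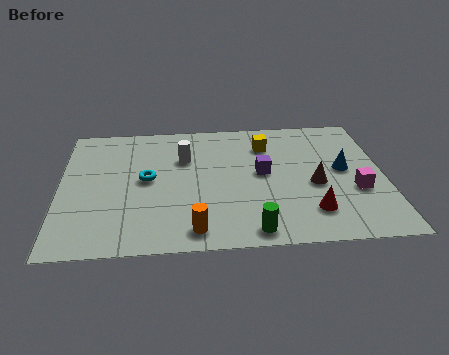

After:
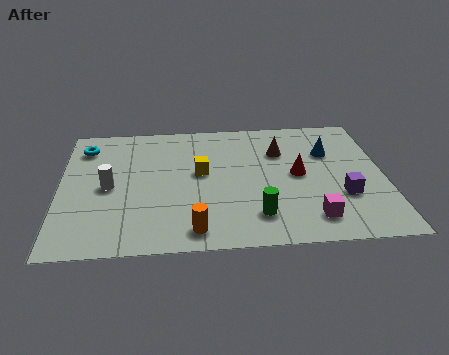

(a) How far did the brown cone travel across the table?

2.6

From (9.4, 3.6) to (8.2, 5.9), the brown cone covered √(1.2² + 2.3²) ≈ 2.6 units.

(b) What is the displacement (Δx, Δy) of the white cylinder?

(-2.8, -1.7)

The white cylinder started near (4.6, 5.7) and ended near (1.8, 4.0).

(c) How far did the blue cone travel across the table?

1.3

From (10.5, 4.5) to (10.0, 5.7), the blue cone covered √(0.5² + 1.2²) ≈ 1.3 units.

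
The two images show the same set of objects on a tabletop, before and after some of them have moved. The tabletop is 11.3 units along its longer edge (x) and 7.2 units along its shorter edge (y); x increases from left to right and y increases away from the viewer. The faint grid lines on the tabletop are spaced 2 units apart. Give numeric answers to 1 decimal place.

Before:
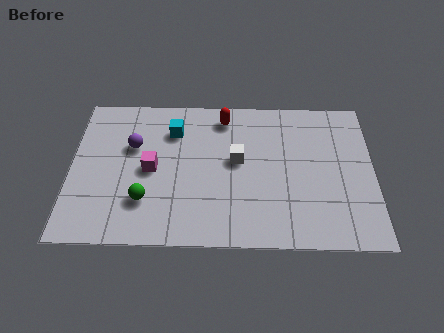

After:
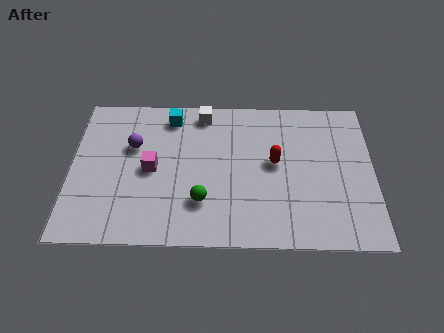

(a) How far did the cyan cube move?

0.7

From (3.8, 5.4) to (3.7, 6.1), the cyan cube covered √(0.1² + 0.7²) ≈ 0.7 units.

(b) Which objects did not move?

the purple sphere and the magenta cube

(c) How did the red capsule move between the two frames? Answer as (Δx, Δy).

(1.9, -2.2)

The red capsule started near (5.7, 6.1) and ended near (7.6, 3.9).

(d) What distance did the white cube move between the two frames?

2.6

From (6.2, 4.0) to (4.9, 6.3), the white cube covered √(1.3² + 2.3²) ≈ 2.6 units.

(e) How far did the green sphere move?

2.1

The green sphere was near (2.8, 2.0) before and (4.9, 2.0) after, so it travelled √(2.1² + 0.0²) ≈ 2.1 units.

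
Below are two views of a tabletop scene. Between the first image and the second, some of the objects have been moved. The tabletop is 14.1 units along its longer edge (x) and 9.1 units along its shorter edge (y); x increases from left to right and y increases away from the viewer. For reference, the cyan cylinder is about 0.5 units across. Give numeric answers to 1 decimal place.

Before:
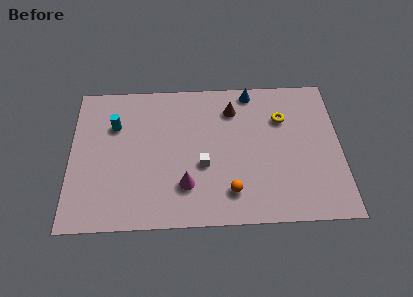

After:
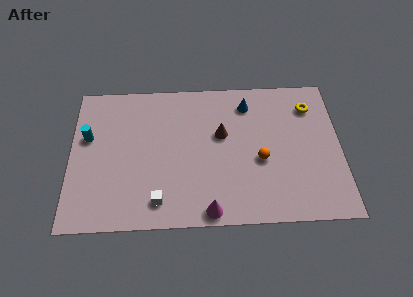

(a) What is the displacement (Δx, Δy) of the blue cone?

(-0.2, -0.8)

From the two frames, the blue cone sits at roughly (9.5, 8.2) before and (9.3, 7.4) after.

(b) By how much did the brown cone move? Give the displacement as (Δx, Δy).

(-0.6, -1.6)

From the two frames, the brown cone sits at roughly (8.5, 7.1) before and (7.9, 5.5) after.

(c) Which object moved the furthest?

the white cube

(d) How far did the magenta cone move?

2.0

The magenta cone moved from about (6.0, 2.4) to (7.2, 0.8), a distance of √(1.2² + 1.6²) ≈ 2.0.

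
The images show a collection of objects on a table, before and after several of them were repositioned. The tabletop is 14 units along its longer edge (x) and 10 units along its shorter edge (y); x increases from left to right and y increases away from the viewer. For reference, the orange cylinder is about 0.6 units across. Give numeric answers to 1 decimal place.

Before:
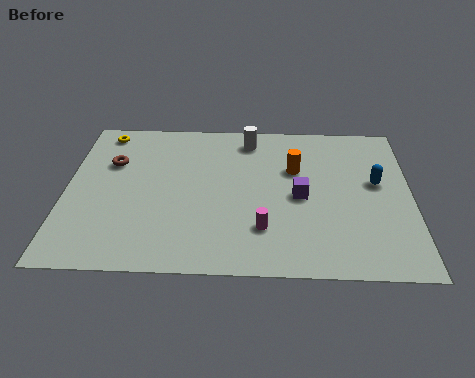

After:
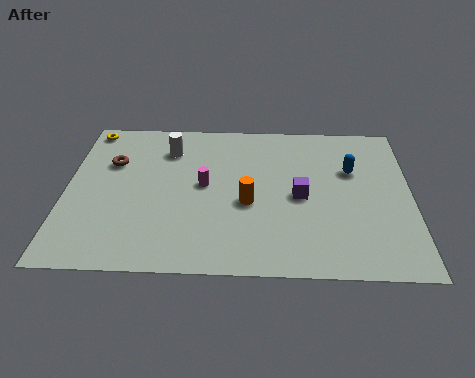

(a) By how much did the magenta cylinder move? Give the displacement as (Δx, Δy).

(-2.4, 2.7)

From the two frames, the magenta cylinder sits at roughly (8.0, 2.6) before and (5.6, 5.3) after.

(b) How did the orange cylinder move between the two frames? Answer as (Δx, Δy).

(-1.9, -2.3)

From the two frames, the orange cylinder sits at roughly (9.3, 6.5) before and (7.4, 4.2) after.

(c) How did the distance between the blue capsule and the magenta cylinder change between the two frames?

+0.6

The distance was about 5.5 in the first image and 6.1 in the second, so they moved 0.6 units further apart.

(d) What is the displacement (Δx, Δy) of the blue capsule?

(-1.0, 0.8)

The blue capsule was at about (12.6, 5.7) and moved to about (11.6, 6.5).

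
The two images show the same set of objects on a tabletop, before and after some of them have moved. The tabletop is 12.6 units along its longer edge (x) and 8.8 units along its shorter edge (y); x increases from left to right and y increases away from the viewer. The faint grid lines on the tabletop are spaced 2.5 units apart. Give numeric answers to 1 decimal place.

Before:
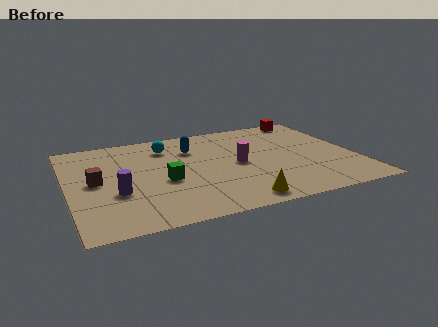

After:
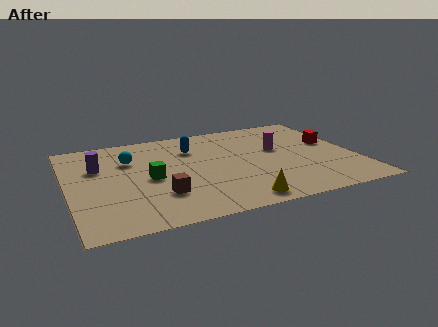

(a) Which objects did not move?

the blue capsule and the yellow cone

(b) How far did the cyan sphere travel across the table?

1.9

The cyan sphere was near (4.5, 6.9) before and (2.8, 6.1) after, so it travelled √(1.7² + 0.8²) ≈ 1.9 units.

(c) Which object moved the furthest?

the brown cube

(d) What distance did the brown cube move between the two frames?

3.3

The brown cube was near (1.2, 4.5) before and (3.8, 2.5) after, so it travelled √(2.6² + 2.0²) ≈ 3.3 units.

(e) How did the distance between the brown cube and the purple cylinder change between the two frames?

+2.6

They were about 1.5 units apart before and 4.1 after — 2.6 units further apart.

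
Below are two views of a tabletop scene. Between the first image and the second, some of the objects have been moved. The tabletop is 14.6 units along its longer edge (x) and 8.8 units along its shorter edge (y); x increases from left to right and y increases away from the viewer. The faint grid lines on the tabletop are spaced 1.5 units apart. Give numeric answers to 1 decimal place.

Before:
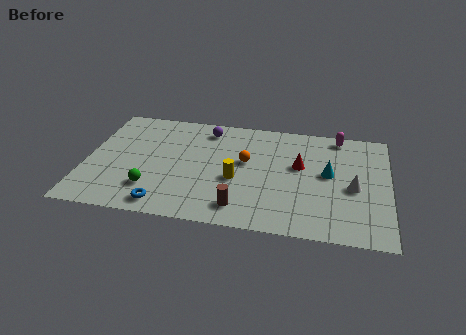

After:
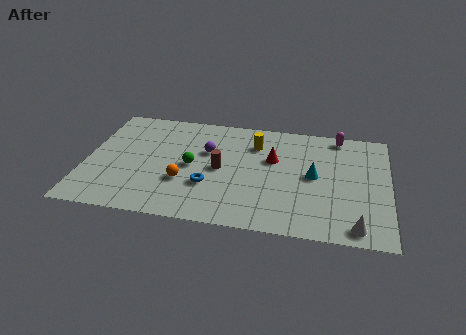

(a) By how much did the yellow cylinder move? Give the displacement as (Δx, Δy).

(0.8, 3.0)

The yellow cylinder was at about (7.3, 3.6) and moved to about (8.1, 6.6).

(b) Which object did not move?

the magenta capsule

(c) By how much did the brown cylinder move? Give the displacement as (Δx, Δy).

(-1.1, 2.8)

The brown cylinder started near (7.6, 1.5) and ended near (6.5, 4.3).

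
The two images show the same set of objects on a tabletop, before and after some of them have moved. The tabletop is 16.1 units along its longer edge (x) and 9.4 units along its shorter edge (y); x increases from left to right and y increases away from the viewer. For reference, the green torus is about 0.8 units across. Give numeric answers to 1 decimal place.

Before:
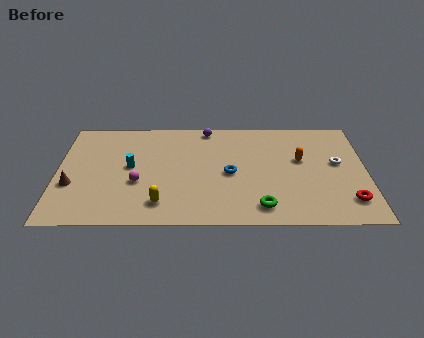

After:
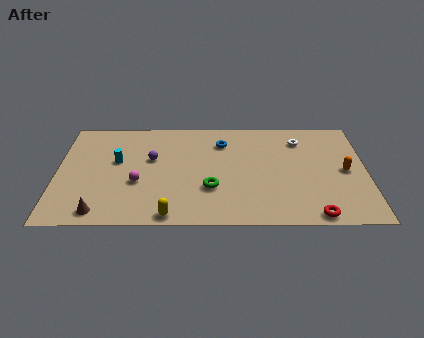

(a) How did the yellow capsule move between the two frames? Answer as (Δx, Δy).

(0.5, -1.0)

The yellow capsule was at about (5.4, 1.8) and moved to about (5.9, 0.8).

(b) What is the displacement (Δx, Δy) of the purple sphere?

(-2.9, -2.8)

The purple sphere was at about (7.8, 8.5) and moved to about (4.9, 5.7).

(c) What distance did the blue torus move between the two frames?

2.8

From (9.0, 4.4) to (8.6, 7.2), the blue torus covered √(0.4² + 2.8²) ≈ 2.8 units.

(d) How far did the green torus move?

3.1

The green torus moved from about (10.6, 1.5) to (8.0, 3.1), a distance of √(2.6² + 1.6²) ≈ 3.1.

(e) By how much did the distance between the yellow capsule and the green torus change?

-2.1

The distance was about 5.2 in the first image and 3.1 in the second, so they moved 2.1 units closer together.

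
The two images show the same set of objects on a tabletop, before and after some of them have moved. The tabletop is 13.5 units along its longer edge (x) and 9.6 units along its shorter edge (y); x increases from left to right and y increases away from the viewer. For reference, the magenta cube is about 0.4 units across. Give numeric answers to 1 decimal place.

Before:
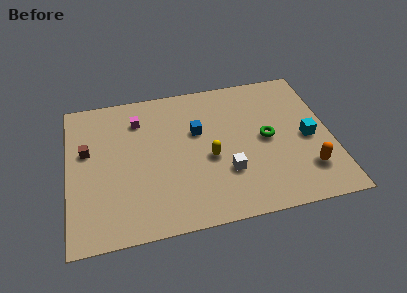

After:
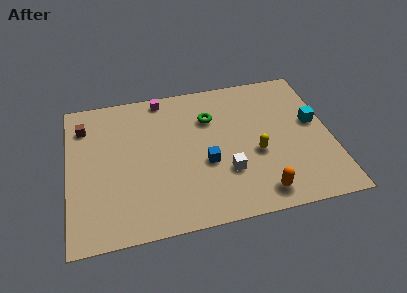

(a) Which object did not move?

the white cube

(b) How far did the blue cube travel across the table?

2.2

From (6.7, 6.0) to (7.0, 3.8), the blue cube covered √(0.3² + 2.2²) ≈ 2.2 units.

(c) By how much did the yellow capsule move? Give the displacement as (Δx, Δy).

(2.4, -0.2)

From the two frames, the yellow capsule sits at roughly (7.2, 4.1) before and (9.6, 3.9) after.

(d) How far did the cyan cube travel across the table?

1.1

The cyan cube was near (12.3, 4.4) before and (12.7, 5.4) after, so it travelled √(0.4² + 1.0²) ≈ 1.1 units.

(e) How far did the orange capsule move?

2.7

The orange capsule was near (12.1, 2.3) before and (9.6, 1.3) after, so it travelled √(2.5² + 1.0²) ≈ 2.7 units.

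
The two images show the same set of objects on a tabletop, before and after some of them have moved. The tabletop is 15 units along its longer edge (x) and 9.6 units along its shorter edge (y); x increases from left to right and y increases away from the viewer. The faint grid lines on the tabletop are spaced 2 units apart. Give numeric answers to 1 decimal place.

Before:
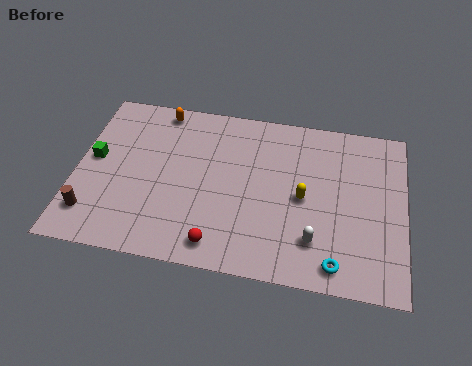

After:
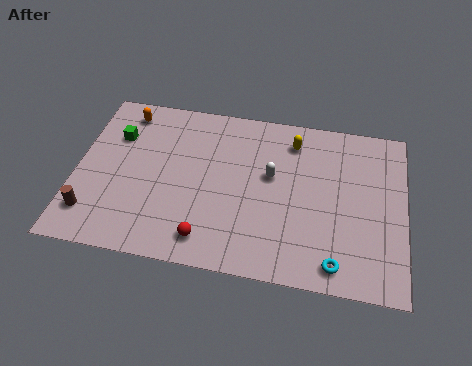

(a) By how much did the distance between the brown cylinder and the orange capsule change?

-0.8

Before: roughly 7.1 units apart; after: 6.3. That's 0.8 units closer together.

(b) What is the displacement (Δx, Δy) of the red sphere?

(-0.5, 0.2)

The red sphere was at about (6.7, 1.3) and moved to about (6.2, 1.5).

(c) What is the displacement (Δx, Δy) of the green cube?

(0.9, 1.5)

The green cube started near (0.8, 5.2) and ended near (1.7, 6.7).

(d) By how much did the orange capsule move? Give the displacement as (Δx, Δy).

(-1.6, -0.4)

The orange capsule was at about (3.6, 8.6) and moved to about (2.0, 8.2).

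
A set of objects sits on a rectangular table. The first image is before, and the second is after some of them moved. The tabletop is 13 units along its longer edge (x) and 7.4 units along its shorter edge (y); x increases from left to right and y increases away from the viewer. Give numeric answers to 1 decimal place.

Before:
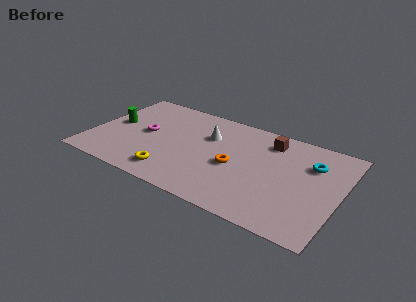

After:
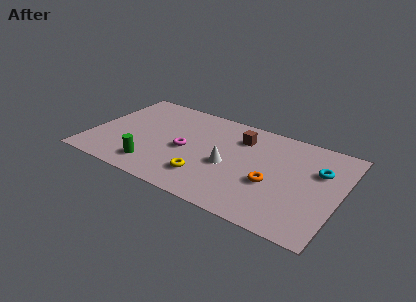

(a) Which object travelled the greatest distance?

the green cylinder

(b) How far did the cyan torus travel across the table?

0.5

The cyan torus was near (11.4, 5.2) before and (11.8, 4.9) after, so it travelled √(0.4² + 0.3²) ≈ 0.5 units.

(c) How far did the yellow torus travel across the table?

1.8

The yellow torus was near (4.6, 1.3) before and (6.3, 1.8) after, so it travelled √(1.7² + 0.5²) ≈ 1.8 units.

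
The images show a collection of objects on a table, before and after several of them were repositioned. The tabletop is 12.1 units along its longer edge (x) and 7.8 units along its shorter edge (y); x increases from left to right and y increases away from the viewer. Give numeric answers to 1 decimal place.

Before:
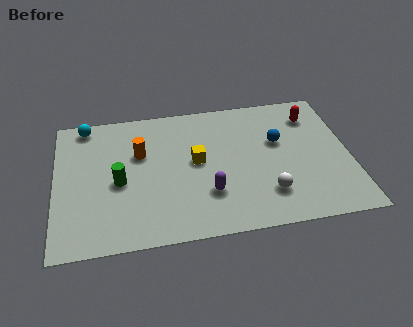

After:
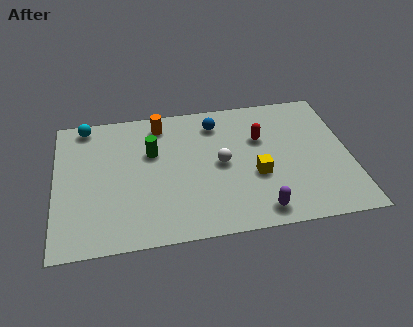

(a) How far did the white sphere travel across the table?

2.7

From (8.6, 1.9) to (6.8, 3.9), the white sphere covered √(1.8² + 2.0²) ≈ 2.7 units.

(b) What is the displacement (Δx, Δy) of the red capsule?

(-2.2, -1.0)

From the two frames, the red capsule sits at roughly (10.7, 6.1) before and (8.5, 5.1) after.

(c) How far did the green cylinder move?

2.1

The green cylinder was near (2.6, 3.5) before and (4.0, 5.0) after, so it travelled √(1.4² + 1.5²) ≈ 2.1 units.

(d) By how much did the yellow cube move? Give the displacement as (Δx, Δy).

(2.4, -1.2)

The yellow cube was at about (5.8, 4.2) and moved to about (8.2, 3.0).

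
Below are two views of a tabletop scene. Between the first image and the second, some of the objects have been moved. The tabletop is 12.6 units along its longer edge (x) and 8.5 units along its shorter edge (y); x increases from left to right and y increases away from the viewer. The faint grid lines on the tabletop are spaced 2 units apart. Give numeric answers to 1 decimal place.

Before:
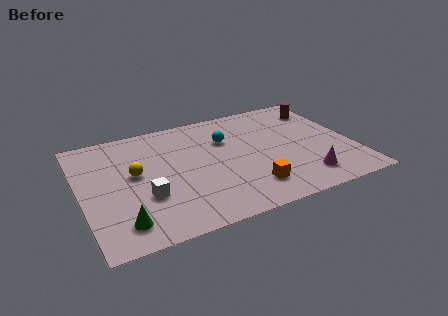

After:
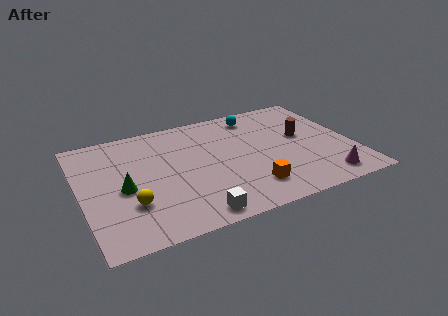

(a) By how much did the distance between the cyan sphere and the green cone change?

+0.6

The distance was about 6.8 in the first image and 7.4 in the second, so they moved 0.6 units further apart.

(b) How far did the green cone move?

2.3

From (1.6, 1.5) to (1.9, 3.8), the green cone covered √(0.3² + 2.3²) ≈ 2.3 units.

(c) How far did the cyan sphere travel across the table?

2.1

From (6.9, 5.8) to (8.5, 7.2), the cyan sphere covered √(1.6² + 1.4²) ≈ 2.1 units.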